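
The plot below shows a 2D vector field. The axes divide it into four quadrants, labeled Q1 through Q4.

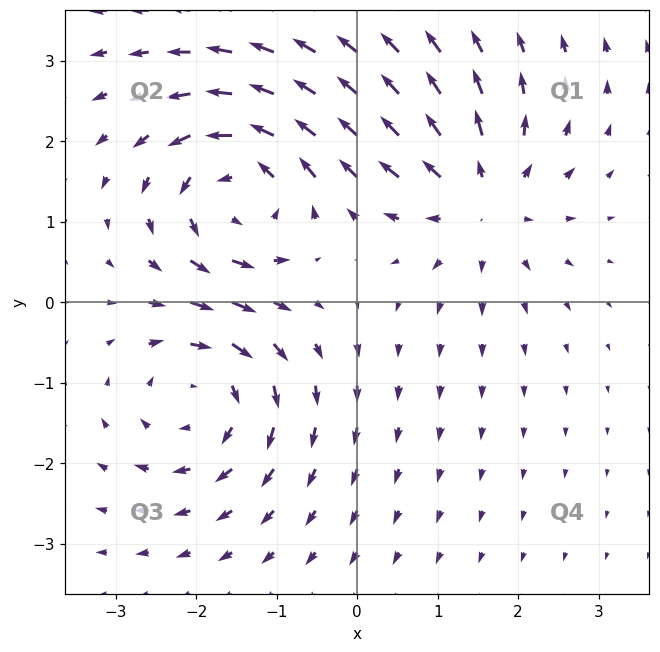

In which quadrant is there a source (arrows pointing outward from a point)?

Q1

The source sits at approximately (1.5, 1.3), which lies in quadrant Q1. The divergence there is about +4, positive as expected for a source.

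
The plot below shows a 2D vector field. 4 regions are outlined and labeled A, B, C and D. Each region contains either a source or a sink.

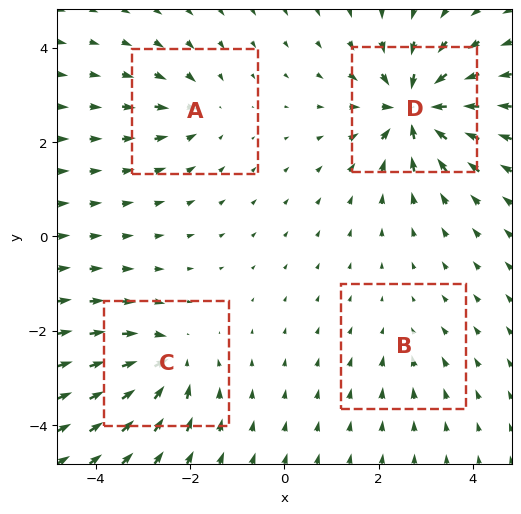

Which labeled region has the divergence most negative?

D

Divergence at each region's feature centre — A: about -4, B: about -2, C: about -6, D: about -9. Region D is most negative.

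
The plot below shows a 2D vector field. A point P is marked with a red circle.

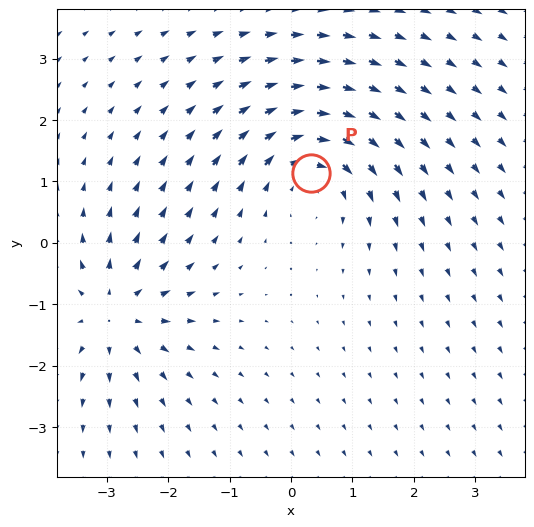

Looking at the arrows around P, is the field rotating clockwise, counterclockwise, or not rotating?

Near P at (0.3, 1.1) the arrows circulate clockwise. The curl (z-component) there is about -4; negative curl means clockwise rotation.

clockwise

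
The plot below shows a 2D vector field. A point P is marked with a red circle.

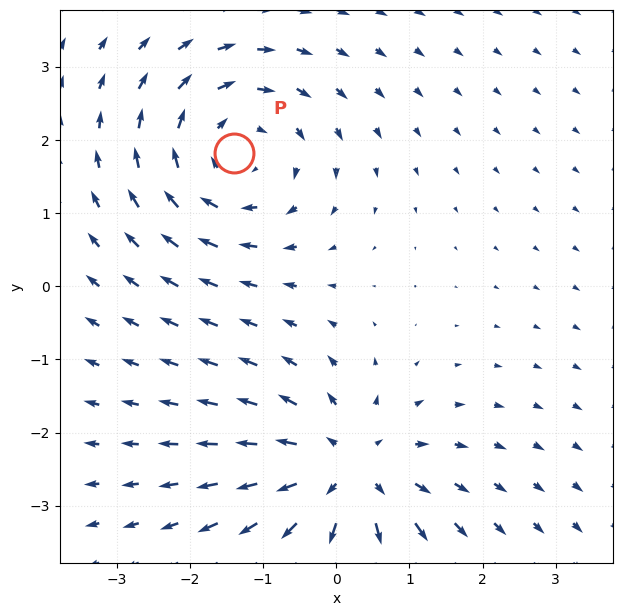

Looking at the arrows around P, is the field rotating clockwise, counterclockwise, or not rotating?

clockwise

Near P at (-1.4, 1.8) the arrows circulate clockwise. The curl (z-component) there is about -4; negative curl means clockwise rotation.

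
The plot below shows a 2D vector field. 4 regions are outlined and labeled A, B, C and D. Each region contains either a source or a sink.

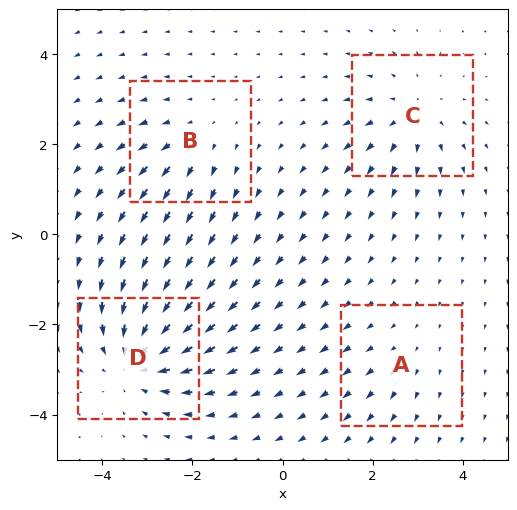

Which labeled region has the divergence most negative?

Divergence at each region's feature centre — A: about +2, B: about +3, C: about +4, D: about -6. Region D is most negative.

D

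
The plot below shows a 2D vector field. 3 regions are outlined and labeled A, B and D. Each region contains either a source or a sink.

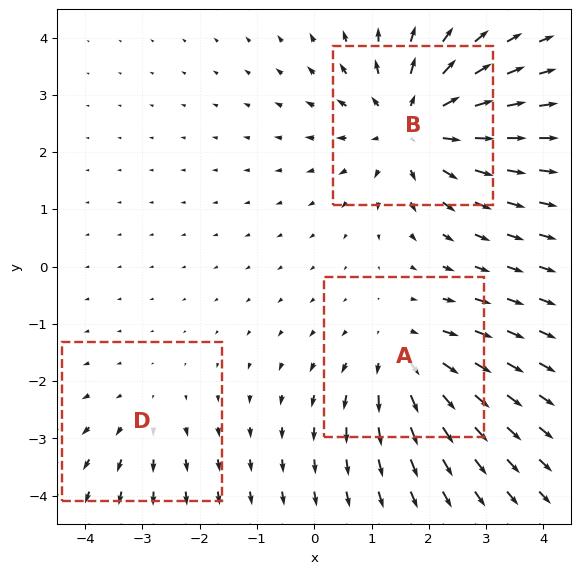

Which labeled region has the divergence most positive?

Divergence at each region's feature centre — A: about +3, B: about +4, D: about +2. Region B is most positive.

B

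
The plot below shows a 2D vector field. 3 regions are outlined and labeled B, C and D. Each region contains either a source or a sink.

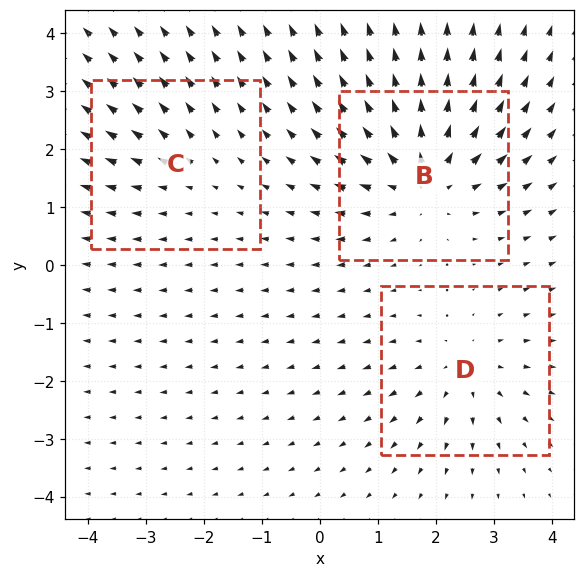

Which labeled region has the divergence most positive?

Divergence at each region's feature centre — B: about +4, C: about +2, D: about +3. Region B is most positive.

B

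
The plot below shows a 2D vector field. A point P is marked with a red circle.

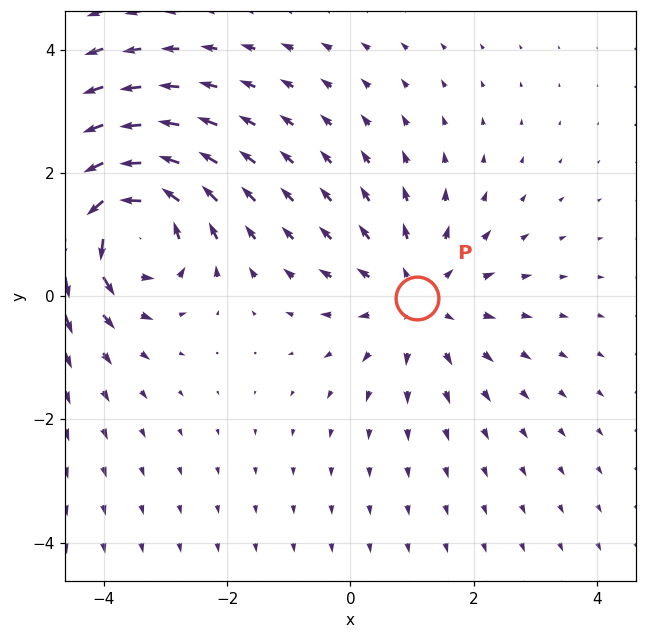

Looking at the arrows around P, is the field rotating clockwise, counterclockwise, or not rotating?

Near P at (1.1, -0.0) the arrows show no circulation. The curl there is ≈0.

not rotating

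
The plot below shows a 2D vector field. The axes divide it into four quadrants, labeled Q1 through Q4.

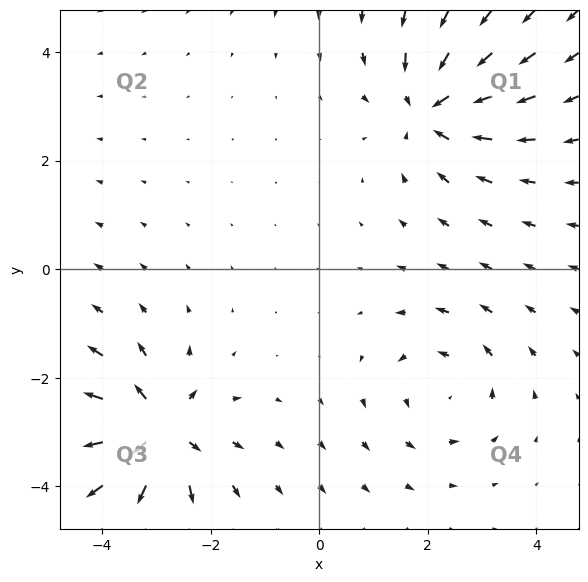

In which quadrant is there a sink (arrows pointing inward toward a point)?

Q1

The sink sits at approximately (2.1, 3.0), which lies in quadrant Q1. The divergence there is about -5, negative as expected for a sink.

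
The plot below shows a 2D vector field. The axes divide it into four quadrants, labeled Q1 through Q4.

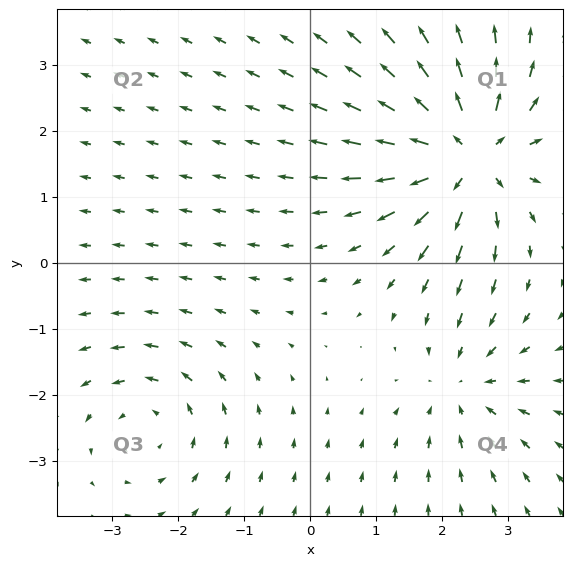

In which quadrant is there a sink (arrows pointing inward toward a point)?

The sink sits at approximately (2.3, -1.9), which lies in quadrant Q4. The divergence there is about -3, negative as expected for a sink.

Q4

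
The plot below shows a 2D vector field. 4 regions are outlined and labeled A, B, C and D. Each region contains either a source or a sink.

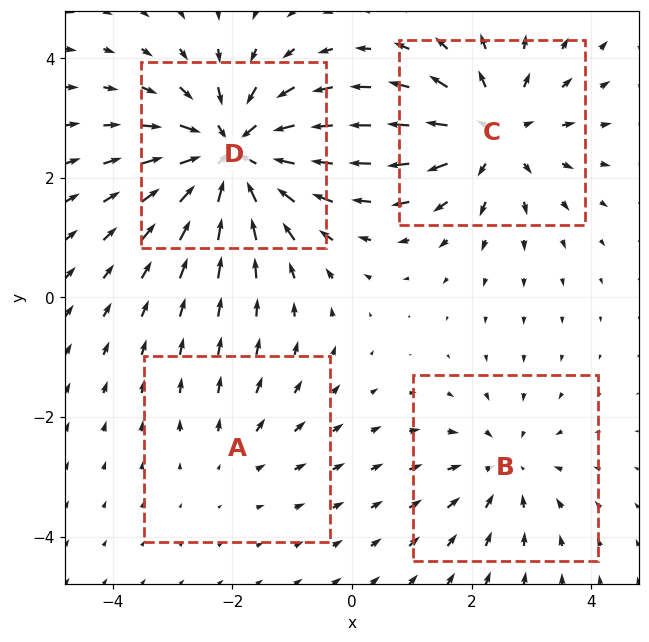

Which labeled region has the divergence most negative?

Divergence at each region's feature centre — A: about +2, B: about -3, C: about +5, D: about -7. Region D is most negative.

D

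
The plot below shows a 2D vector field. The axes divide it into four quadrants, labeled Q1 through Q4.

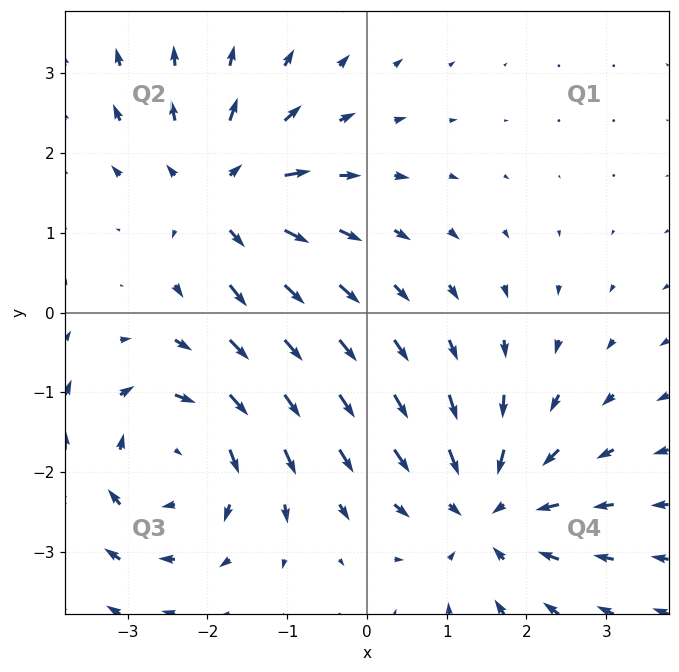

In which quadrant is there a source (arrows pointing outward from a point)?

Q2

The source sits at approximately (-1.8, 1.5), which lies in quadrant Q2. The divergence there is about +4, positive as expected for a source.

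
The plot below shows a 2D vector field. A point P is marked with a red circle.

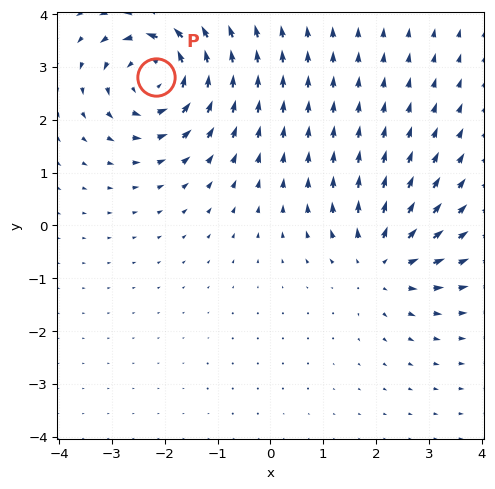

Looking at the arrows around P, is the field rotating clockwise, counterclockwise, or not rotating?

counterclockwise

Near P at (-2.2, 2.8) the arrows circulate counterclockwise. The curl (z-component) there is about +5; positive curl means counterclockwise rotation.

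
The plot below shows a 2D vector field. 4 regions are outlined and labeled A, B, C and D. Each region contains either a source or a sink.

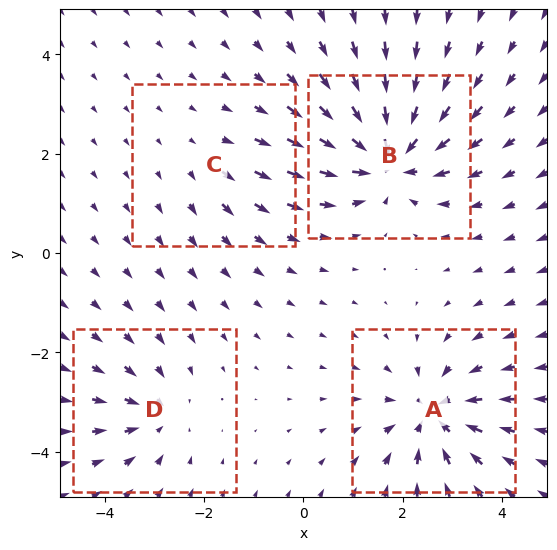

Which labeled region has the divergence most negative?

Divergence at each region's feature centre — A: about -6, B: about -7, C: about +2, D: about -4. Region B is most negative.

B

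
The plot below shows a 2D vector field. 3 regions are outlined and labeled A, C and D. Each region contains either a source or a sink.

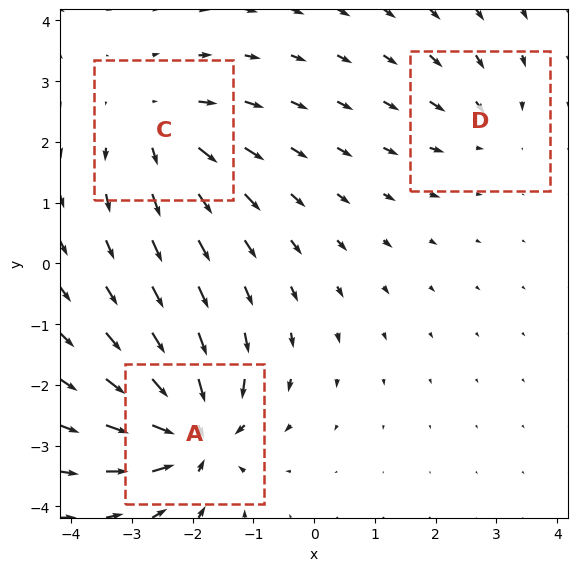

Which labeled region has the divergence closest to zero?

Divergence at each region's feature centre — A: about -6, C: about +4, D: about -2. Region D is closest to zero.

D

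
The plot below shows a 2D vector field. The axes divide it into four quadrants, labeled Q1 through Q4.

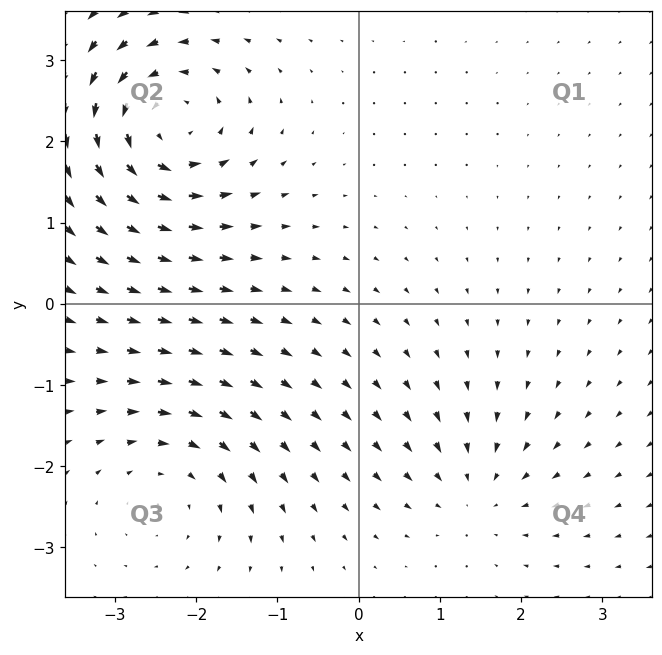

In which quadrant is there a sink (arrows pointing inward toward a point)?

Q4

The sink sits at approximately (1.4, -2.3), which lies in quadrant Q4. The divergence there is about -3, negative as expected for a sink.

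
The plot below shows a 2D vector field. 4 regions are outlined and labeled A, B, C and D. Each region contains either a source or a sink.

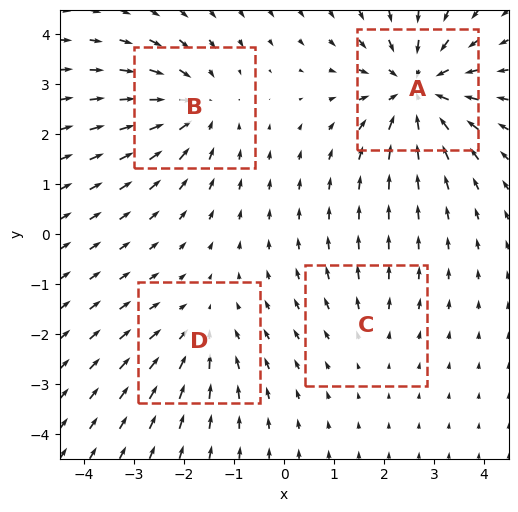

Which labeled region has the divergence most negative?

A

Divergence at each region's feature centre — A: about -6, B: about -4, C: about +2, D: about -3. Region A is most negative.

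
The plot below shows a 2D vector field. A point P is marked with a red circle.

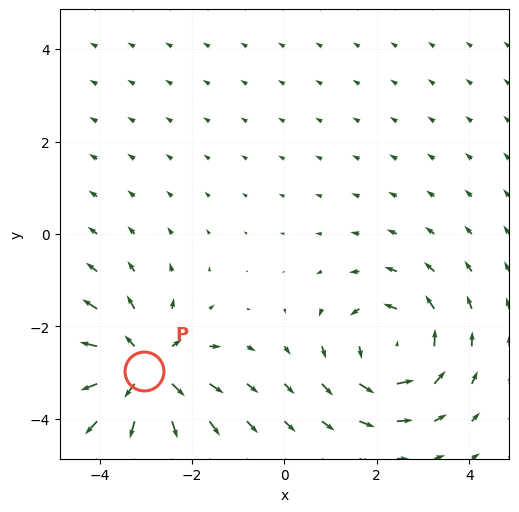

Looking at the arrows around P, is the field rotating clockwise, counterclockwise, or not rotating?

not rotating

Near P at (-3.0, -3.0) the arrows show no circulation. The curl there is ≈0.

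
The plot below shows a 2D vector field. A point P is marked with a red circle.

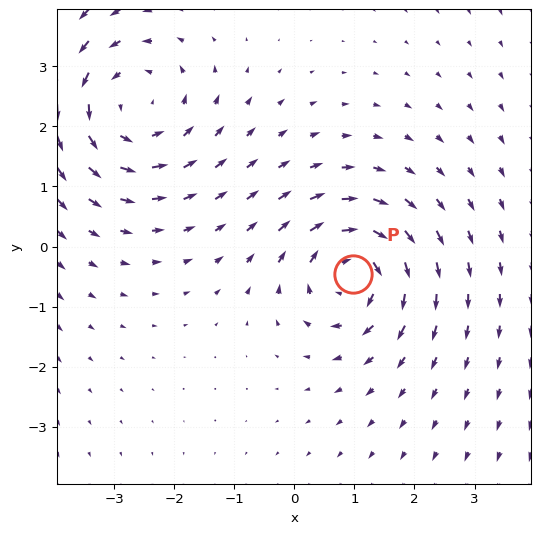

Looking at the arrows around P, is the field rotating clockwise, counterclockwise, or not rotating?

Near P at (1.0, -0.4) the arrows circulate clockwise. The curl (z-component) there is about -4; negative curl means clockwise rotation.

clockwise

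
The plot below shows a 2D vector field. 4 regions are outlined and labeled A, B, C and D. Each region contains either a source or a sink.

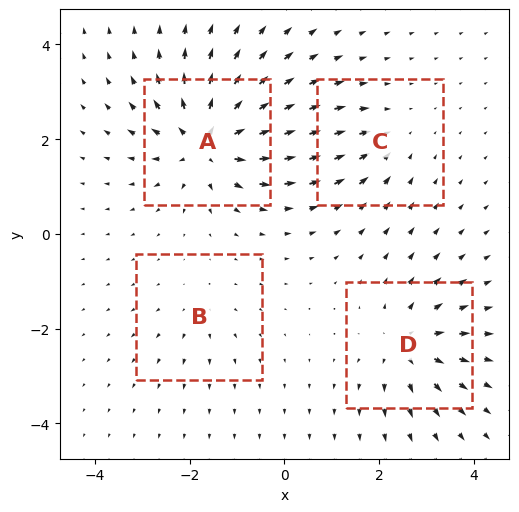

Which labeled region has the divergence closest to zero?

Divergence at each region's feature centre — A: about +8, B: about +2, C: about -3, D: about +5. Region B is closest to zero.

B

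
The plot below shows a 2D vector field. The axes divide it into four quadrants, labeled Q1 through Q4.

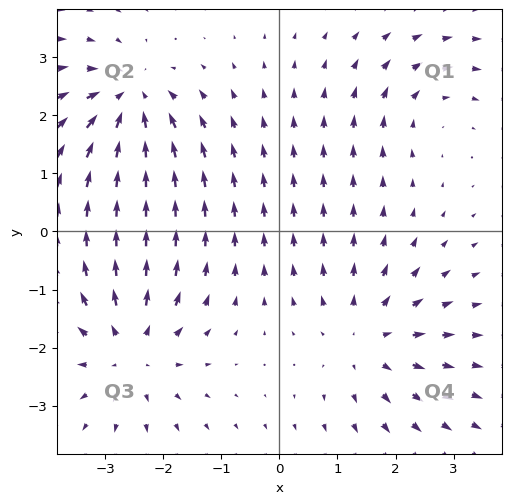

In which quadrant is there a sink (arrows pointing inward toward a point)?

The sink sits at approximately (-2.6, 2.2), which lies in quadrant Q2. The divergence there is about -6, negative as expected for a sink.

Q2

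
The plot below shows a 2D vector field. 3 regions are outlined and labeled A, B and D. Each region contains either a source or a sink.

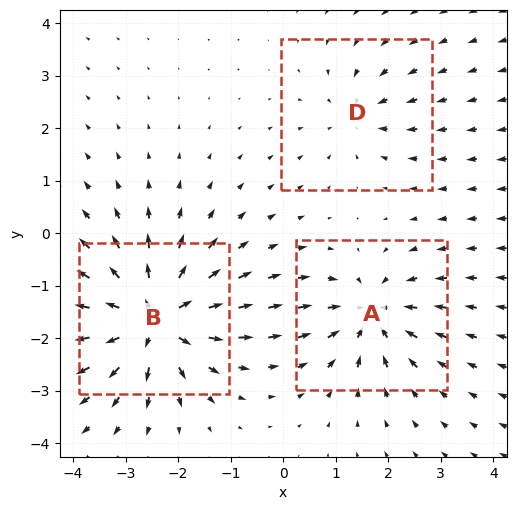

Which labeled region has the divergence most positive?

B

Divergence at each region's feature centre — A: about -4, B: about +6, D: about -3. Region B is most positive.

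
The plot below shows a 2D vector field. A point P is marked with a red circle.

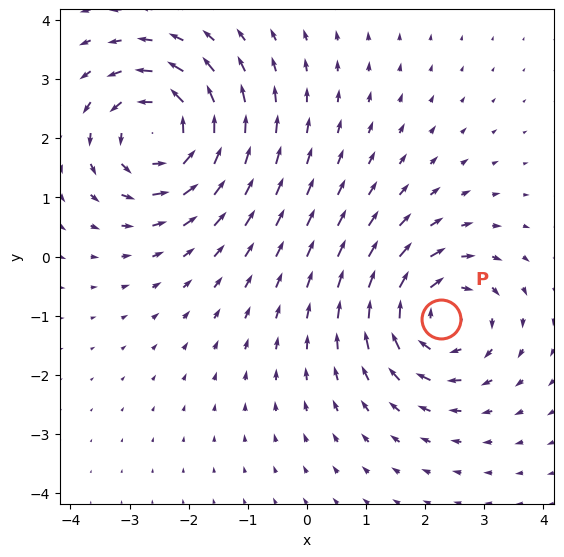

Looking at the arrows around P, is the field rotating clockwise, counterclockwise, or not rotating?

clockwise

Near P at (2.3, -1.1) the arrows circulate clockwise. The curl (z-component) there is about -5; negative curl means clockwise rotation.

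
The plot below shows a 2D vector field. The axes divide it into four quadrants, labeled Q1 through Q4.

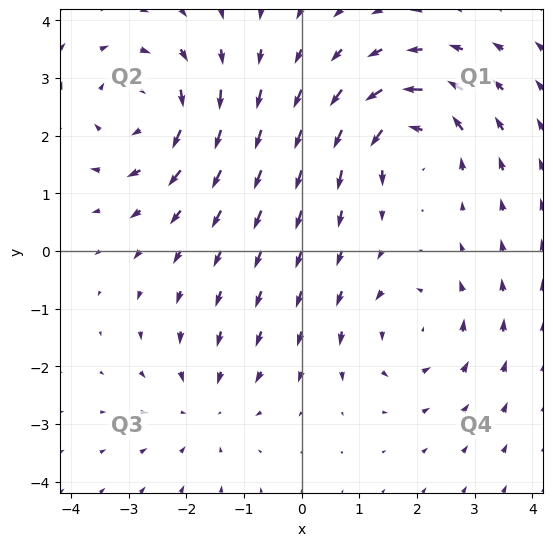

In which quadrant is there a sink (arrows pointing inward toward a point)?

The sink sits at approximately (-1.7, -2.7), which lies in quadrant Q3. The divergence there is about -3, negative as expected for a sink.

Q3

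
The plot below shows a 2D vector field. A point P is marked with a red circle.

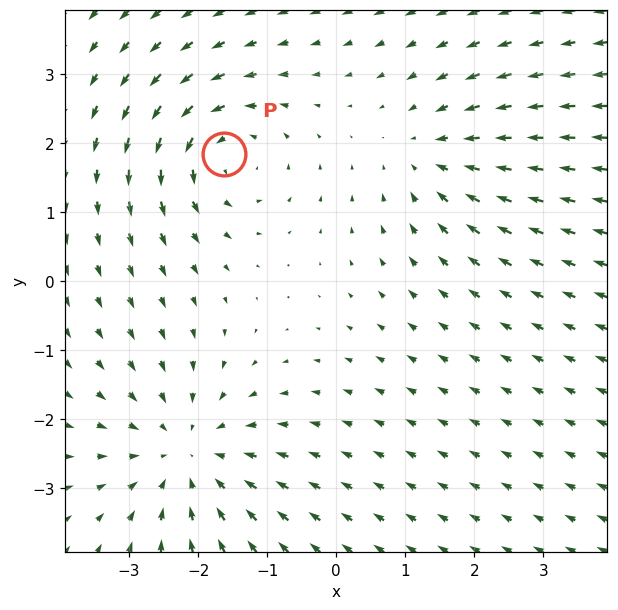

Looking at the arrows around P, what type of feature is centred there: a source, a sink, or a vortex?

vortex

At P (-1.6, 1.8) the arrows circulate counterclockwise. Divergence ≈0, curl about +5 — near-zero divergence with nonzero curl is a vortex.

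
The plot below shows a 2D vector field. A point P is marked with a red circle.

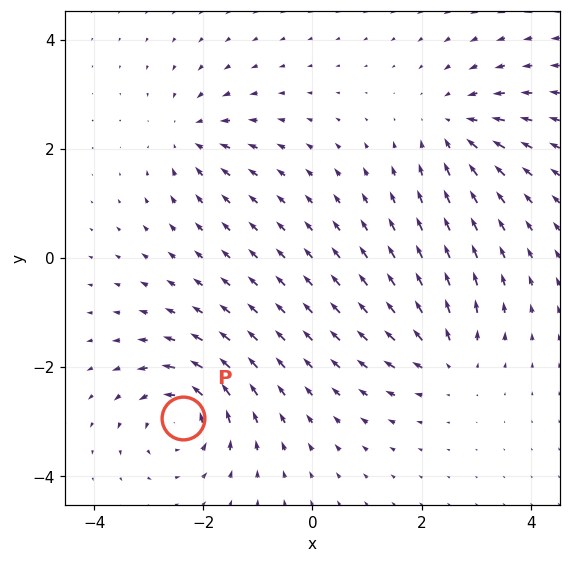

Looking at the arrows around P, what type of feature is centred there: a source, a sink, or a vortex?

vortex

At P (-2.4, -2.9) the arrows circulate counterclockwise. Divergence ≈0, curl about +7 — near-zero divergence with nonzero curl is a vortex.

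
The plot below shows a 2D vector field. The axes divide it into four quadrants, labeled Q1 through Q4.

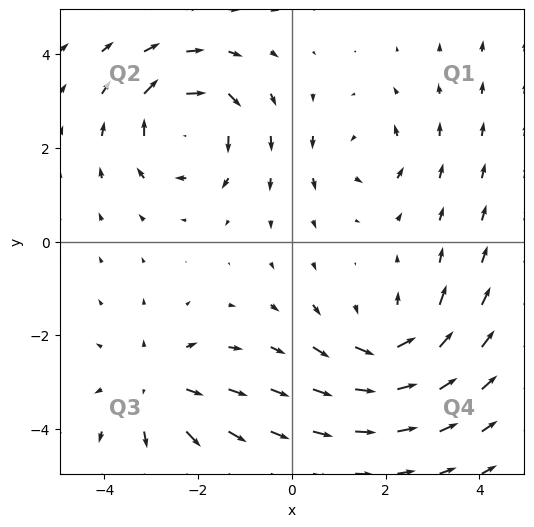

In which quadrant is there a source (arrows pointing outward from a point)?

Q3

The source sits at approximately (-2.9, -3.1), which lies in quadrant Q3. The divergence there is about +4, positive as expected for a source.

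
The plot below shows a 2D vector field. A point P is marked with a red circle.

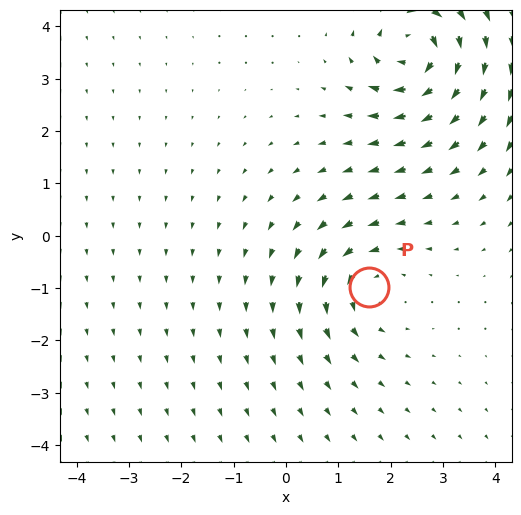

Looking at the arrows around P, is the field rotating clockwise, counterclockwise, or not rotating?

Near P at (1.6, -1.0) the arrows circulate counterclockwise. The curl (z-component) there is about +3; positive curl means counterclockwise rotation.

counterclockwise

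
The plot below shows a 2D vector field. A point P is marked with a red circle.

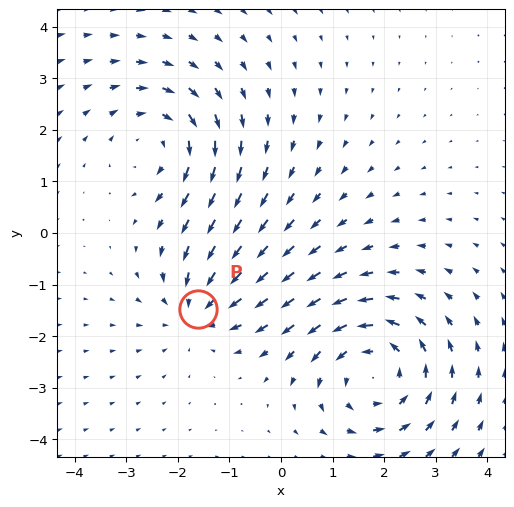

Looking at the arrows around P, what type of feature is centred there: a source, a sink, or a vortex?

At P (-1.6, -1.5) the arrows converge inward. Divergence about -3, curl ≈0 — negative divergence with near-zero curl is a sink.

sink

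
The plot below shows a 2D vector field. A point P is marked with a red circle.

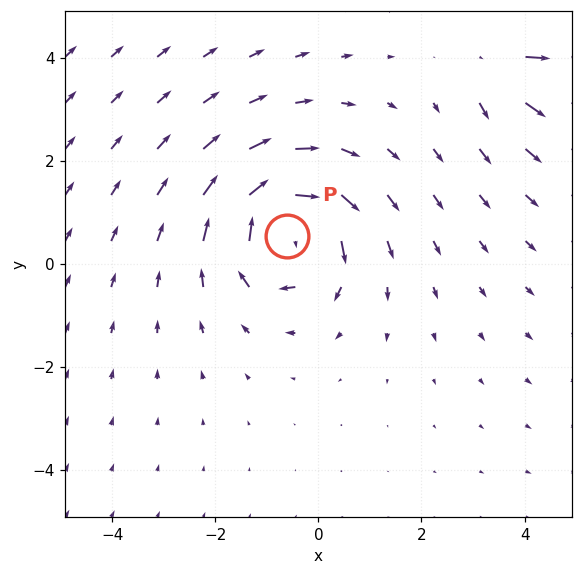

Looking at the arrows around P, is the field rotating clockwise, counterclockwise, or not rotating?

Near P at (-0.6, 0.5) the arrows circulate clockwise. The curl (z-component) there is about -5; negative curl means clockwise rotation.

clockwise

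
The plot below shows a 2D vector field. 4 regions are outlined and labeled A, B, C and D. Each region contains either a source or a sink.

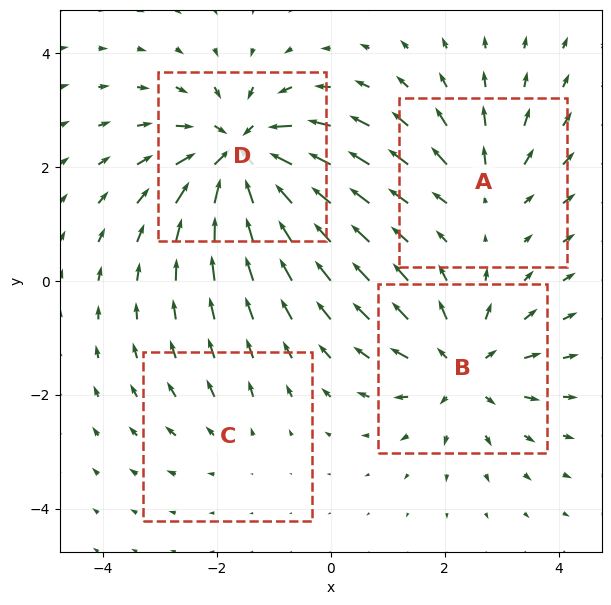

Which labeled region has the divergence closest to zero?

C

Divergence at each region's feature centre — A: about +3, B: about +5, C: about +2, D: about -7. Region C is closest to zero.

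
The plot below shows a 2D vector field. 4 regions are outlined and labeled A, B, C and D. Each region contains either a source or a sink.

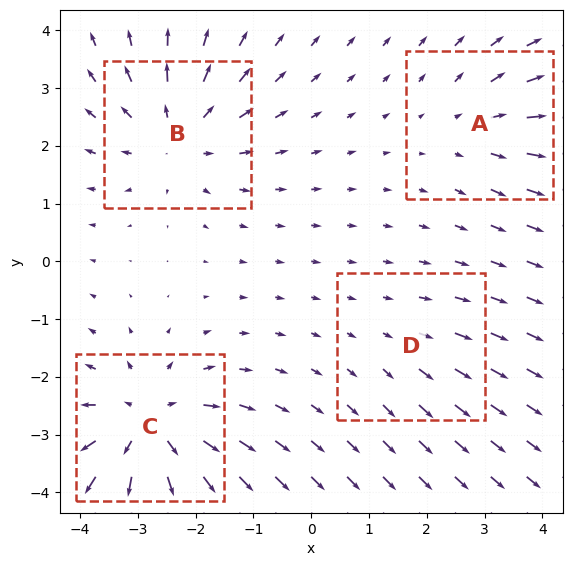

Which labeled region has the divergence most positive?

Divergence at each region's feature centre — A: about +3, B: about +5, C: about +7, D: about +2. Region C is most positive.

C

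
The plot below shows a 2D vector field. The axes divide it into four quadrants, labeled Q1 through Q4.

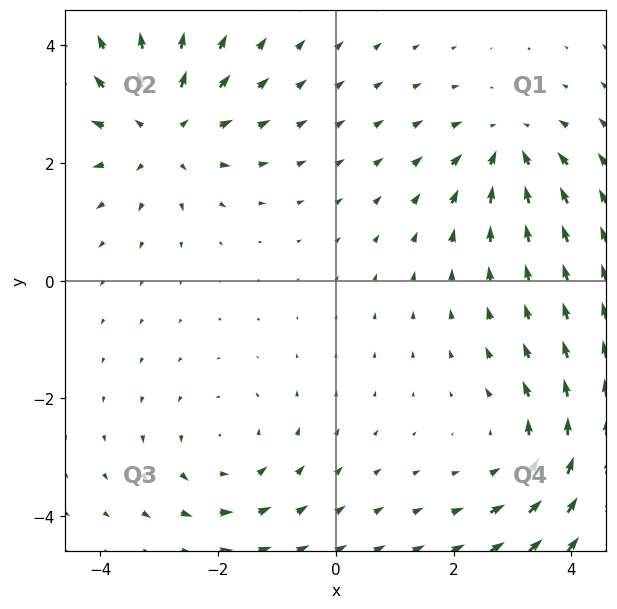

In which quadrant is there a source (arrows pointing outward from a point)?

Q2

The source sits at approximately (-2.9, 2.5), which lies in quadrant Q2. The divergence there is about +4, positive as expected for a source.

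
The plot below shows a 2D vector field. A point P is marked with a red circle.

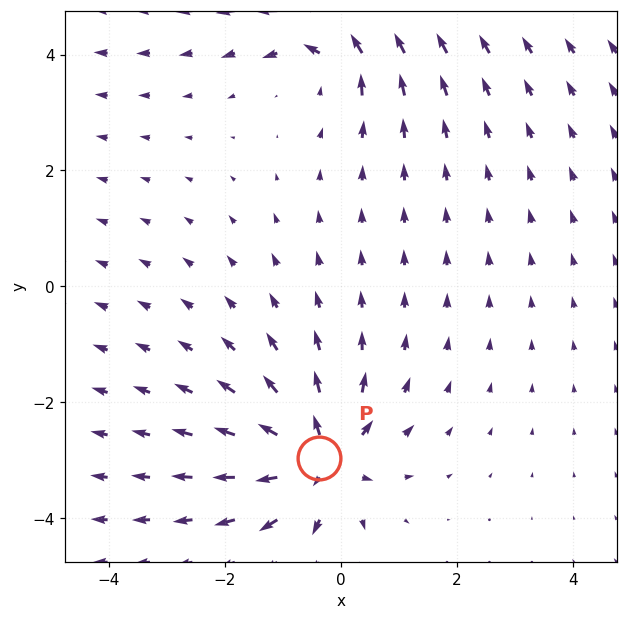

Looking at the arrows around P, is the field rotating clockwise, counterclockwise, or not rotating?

not rotating

Near P at (-0.4, -3.0) the arrows show no circulation. The curl there is ≈0.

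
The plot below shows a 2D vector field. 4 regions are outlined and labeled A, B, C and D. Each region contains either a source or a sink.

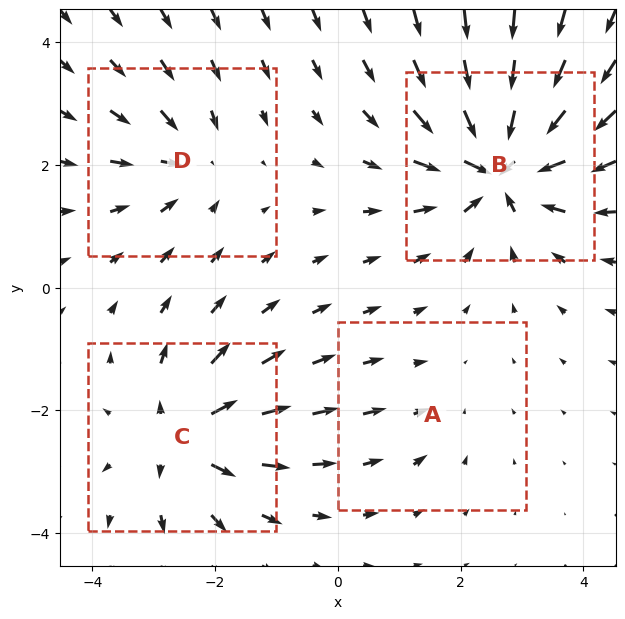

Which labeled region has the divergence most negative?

Divergence at each region's feature centre — A: about -2, B: about -8, C: about +5, D: about -4. Region B is most negative.

B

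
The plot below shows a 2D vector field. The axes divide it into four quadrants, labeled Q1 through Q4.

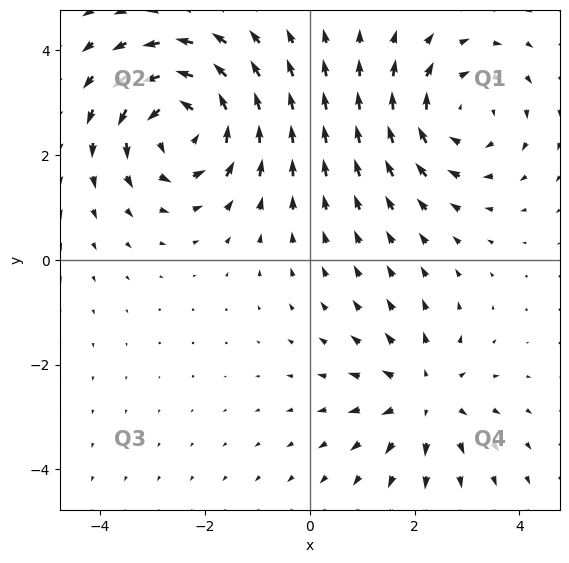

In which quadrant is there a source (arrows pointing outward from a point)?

Q4

The source sits at approximately (2.2, -2.6), which lies in quadrant Q4. The divergence there is about +3, positive as expected for a source.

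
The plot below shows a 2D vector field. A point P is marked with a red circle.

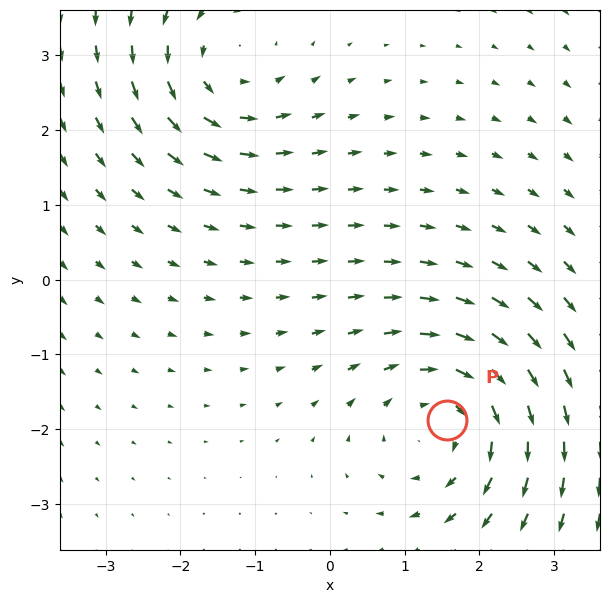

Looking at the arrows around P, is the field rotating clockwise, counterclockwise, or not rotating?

clockwise

Near P at (1.6, -1.9) the arrows circulate clockwise. The curl (z-component) there is about -3; negative curl means clockwise rotation.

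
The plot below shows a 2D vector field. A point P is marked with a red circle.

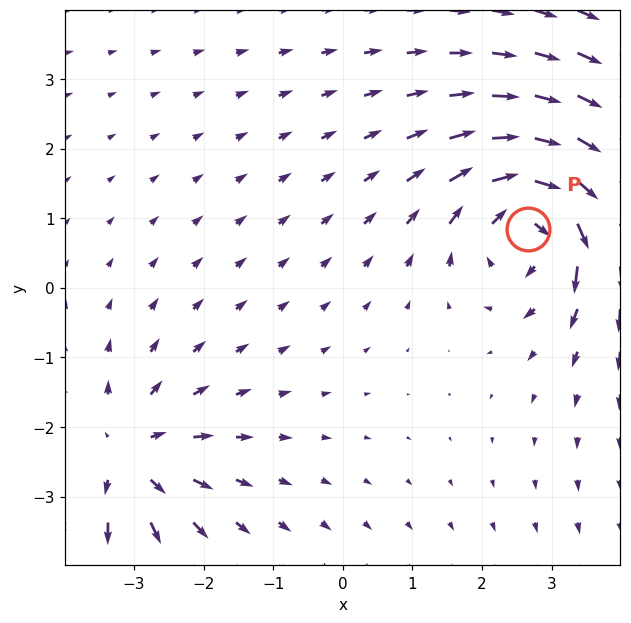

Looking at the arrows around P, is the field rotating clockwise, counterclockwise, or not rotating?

clockwise

Near P at (2.7, 0.8) the arrows circulate clockwise. The curl (z-component) there is about -5; negative curl means clockwise rotation.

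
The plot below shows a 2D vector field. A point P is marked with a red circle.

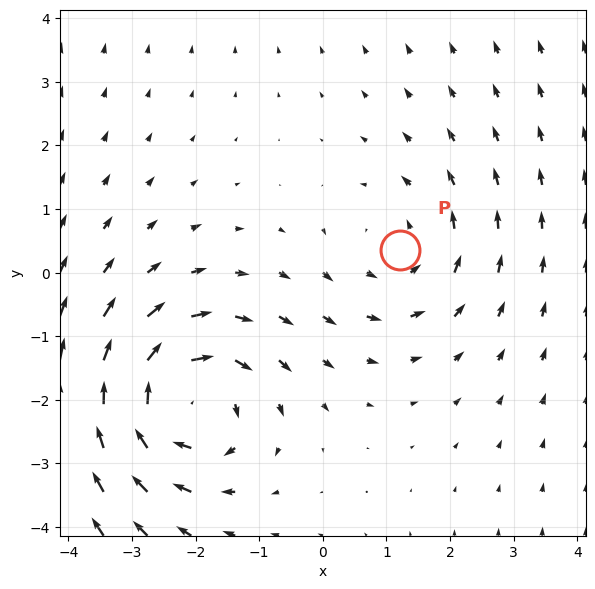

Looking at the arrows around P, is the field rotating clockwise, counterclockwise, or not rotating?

counterclockwise

Near P at (1.2, 0.4) the arrows circulate counterclockwise. The curl (z-component) there is about +2; positive curl means counterclockwise rotation.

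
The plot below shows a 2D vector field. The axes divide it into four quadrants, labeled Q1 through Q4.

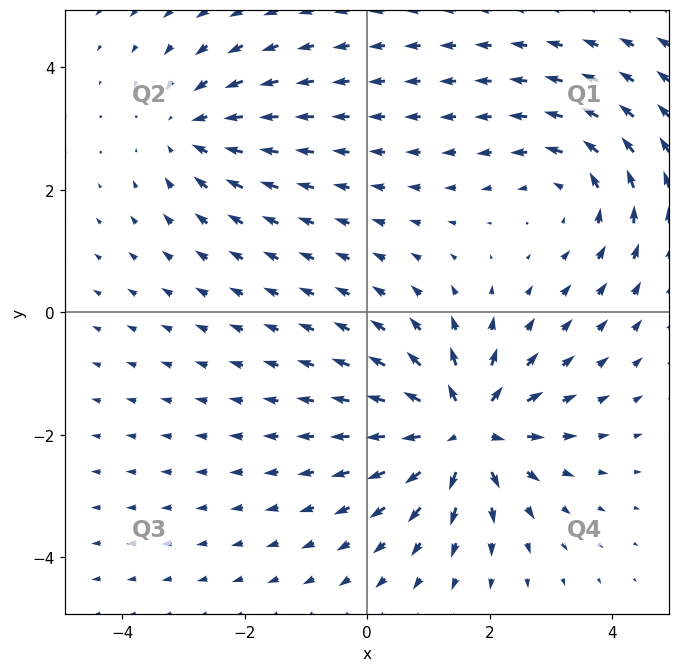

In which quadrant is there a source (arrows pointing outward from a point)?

Q4

The source sits at approximately (1.6, -1.9), which lies in quadrant Q4. The divergence there is about +6, positive as expected for a source.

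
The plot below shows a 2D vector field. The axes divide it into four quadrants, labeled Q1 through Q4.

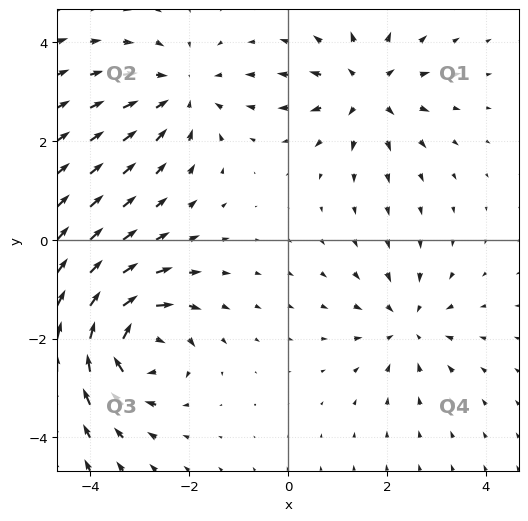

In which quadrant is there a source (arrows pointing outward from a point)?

The source sits at approximately (1.6, 3.0), which lies in quadrant Q1. The divergence there is about +4, positive as expected for a source.

Q1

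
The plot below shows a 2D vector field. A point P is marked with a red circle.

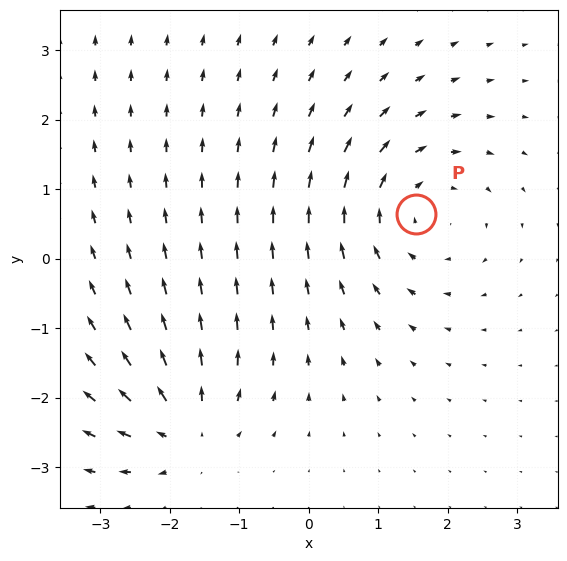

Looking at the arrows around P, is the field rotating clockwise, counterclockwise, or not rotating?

clockwise

Near P at (1.5, 0.6) the arrows circulate clockwise. The curl (z-component) there is about -4; negative curl means clockwise rotation.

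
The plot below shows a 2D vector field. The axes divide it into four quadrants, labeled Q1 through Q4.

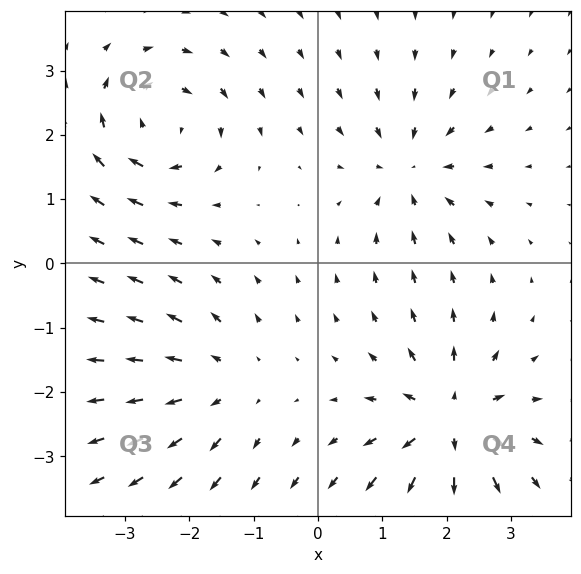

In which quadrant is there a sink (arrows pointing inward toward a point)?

The sink sits at approximately (1.4, 1.5), which lies in quadrant Q1. The divergence there is about -4, negative as expected for a sink.

Q1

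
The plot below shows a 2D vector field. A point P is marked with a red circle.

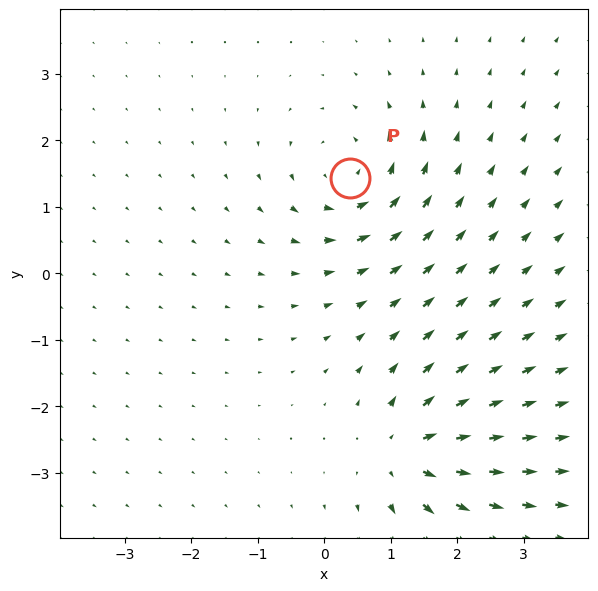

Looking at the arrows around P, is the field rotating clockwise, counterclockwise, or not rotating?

Near P at (0.4, 1.4) the arrows circulate counterclockwise. The curl (z-component) there is about +5; positive curl means counterclockwise rotation.

counterclockwise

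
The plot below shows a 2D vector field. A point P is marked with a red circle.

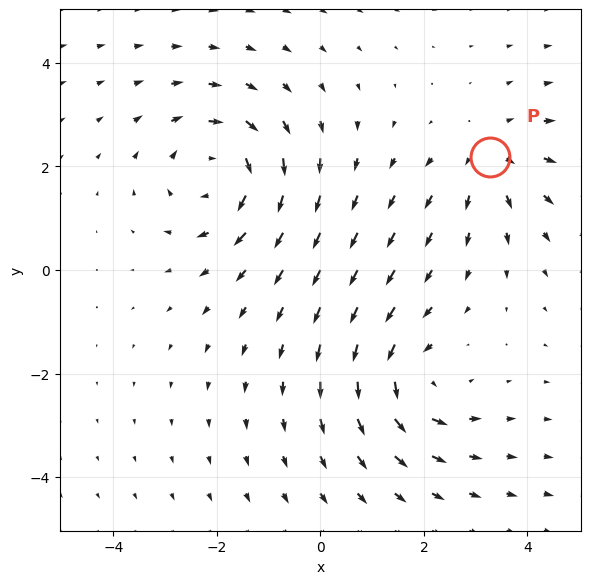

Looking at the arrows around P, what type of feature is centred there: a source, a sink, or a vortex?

source

At P (3.3, 2.2) the arrows spread outward. Divergence about +3, curl ≈0 — positive divergence with near-zero curl is a source.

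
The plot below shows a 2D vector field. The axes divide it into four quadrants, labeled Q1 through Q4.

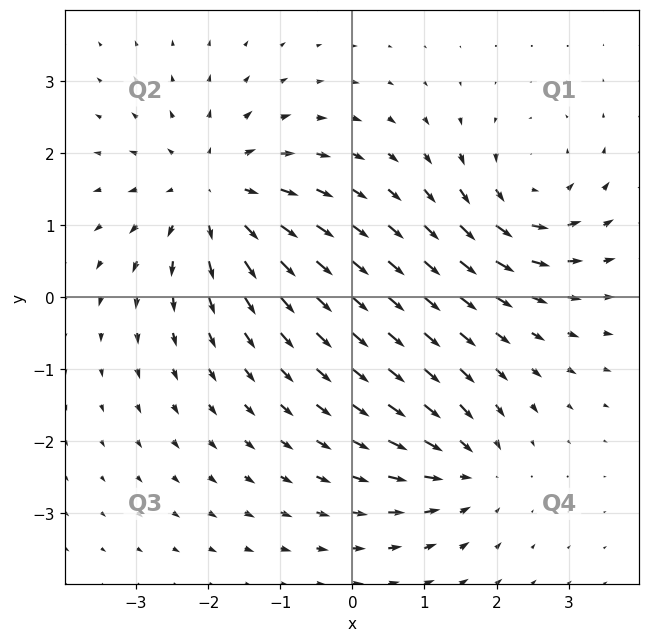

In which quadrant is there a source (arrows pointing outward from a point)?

The source sits at approximately (-1.9, 1.4), which lies in quadrant Q2. The divergence there is about +5, positive as expected for a source.

Q2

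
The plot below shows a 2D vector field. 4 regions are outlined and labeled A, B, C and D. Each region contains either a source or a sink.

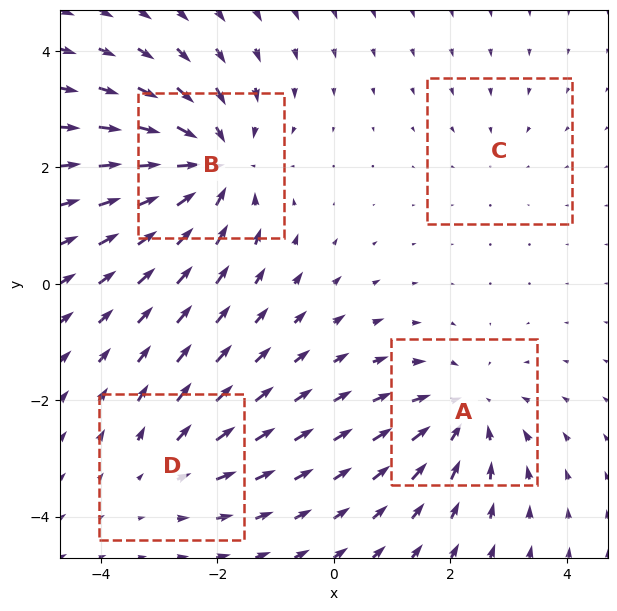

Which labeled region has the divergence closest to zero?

Divergence at each region's feature centre — A: about -5, B: about -6, C: about -2, D: about +3. Region C is closest to zero.

C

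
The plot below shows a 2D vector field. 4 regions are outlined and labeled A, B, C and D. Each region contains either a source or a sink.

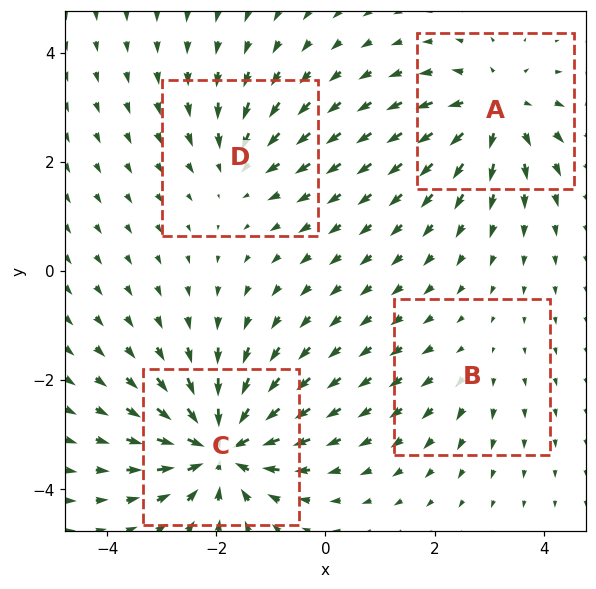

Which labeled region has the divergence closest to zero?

B

Divergence at each region's feature centre — A: about +5, B: about +2, C: about -8, D: about -4. Region B is closest to zero.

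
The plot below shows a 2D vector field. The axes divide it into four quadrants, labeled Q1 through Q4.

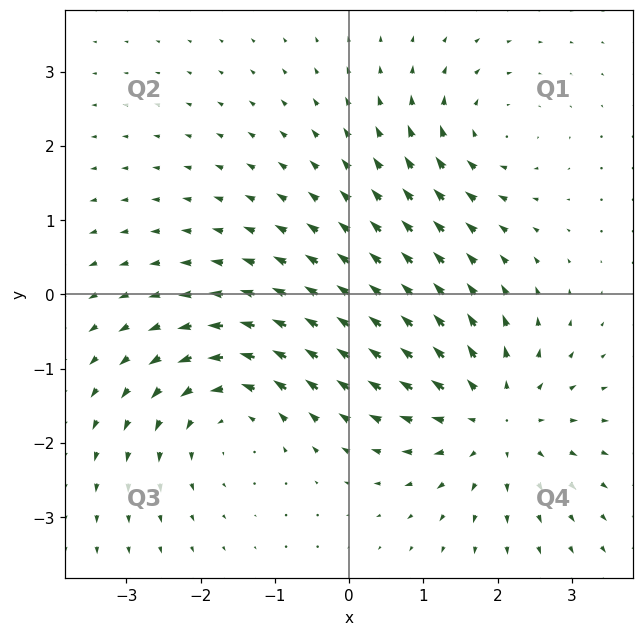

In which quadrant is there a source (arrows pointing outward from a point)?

The source sits at approximately (2.0, -1.7), which lies in quadrant Q4. The divergence there is about +5, positive as expected for a source.

Q4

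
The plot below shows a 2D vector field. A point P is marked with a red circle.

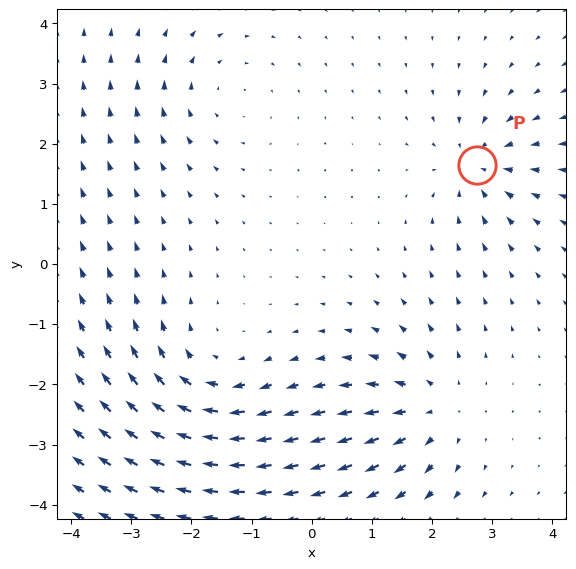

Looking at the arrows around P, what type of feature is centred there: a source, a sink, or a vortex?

At P (2.7, 1.7) the arrows converge inward. Divergence about -5, curl ≈0 — negative divergence with near-zero curl is a sink.

sink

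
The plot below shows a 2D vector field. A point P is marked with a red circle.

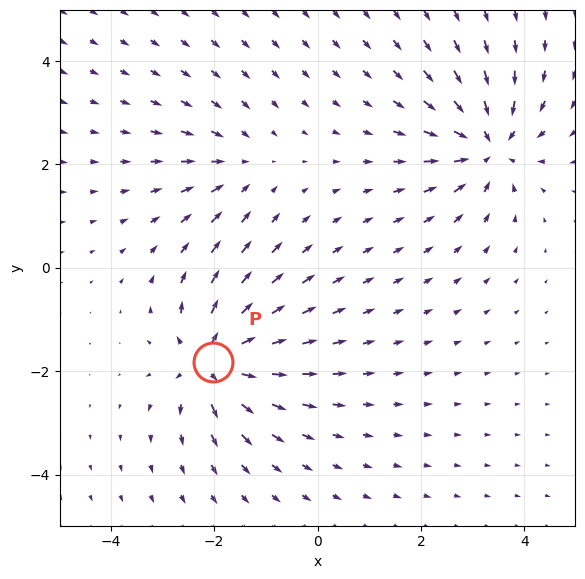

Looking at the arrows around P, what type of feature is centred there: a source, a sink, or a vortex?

At P (-2.0, -1.8) the arrows spread outward. Divergence about +6, curl ≈0 — positive divergence with near-zero curl is a source.

source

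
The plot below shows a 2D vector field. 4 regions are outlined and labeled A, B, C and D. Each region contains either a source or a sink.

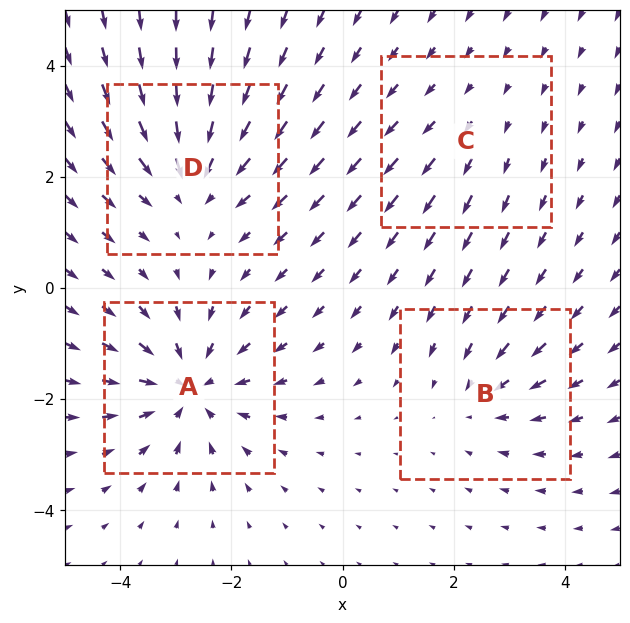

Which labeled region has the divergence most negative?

A

Divergence at each region's feature centre — A: about -6, B: about -3, C: about +2, D: about -4. Region A is most negative.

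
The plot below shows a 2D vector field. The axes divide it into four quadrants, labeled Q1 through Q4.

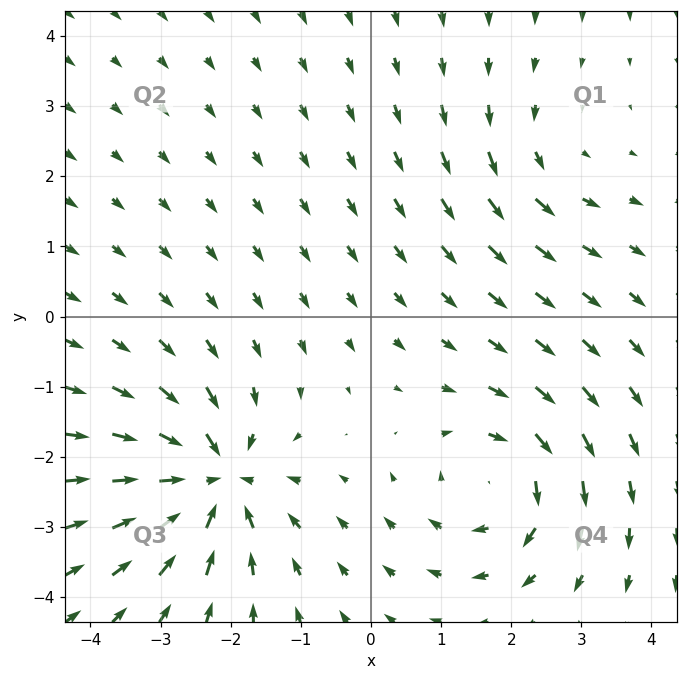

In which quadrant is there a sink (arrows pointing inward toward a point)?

Q3

The sink sits at approximately (-2.2, -2.3), which lies in quadrant Q3. The divergence there is about -6, negative as expected for a sink.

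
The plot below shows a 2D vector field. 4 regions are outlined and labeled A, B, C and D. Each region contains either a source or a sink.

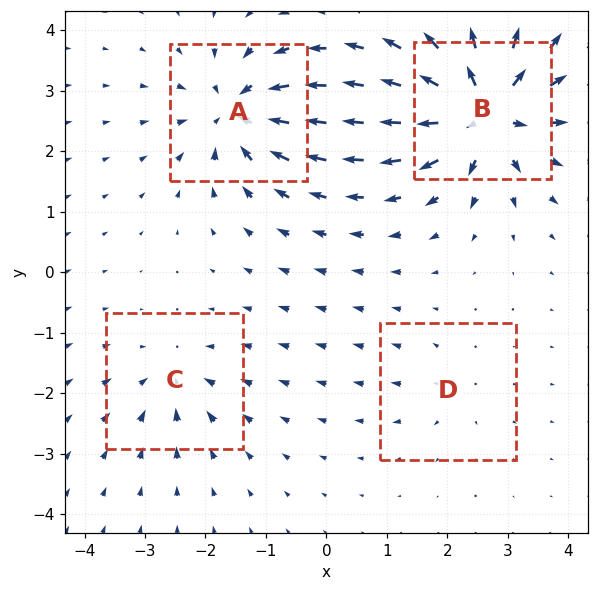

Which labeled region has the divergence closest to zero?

D

Divergence at each region's feature centre — A: about -7, B: about +9, C: about -4, D: about +2. Region D is closest to zero.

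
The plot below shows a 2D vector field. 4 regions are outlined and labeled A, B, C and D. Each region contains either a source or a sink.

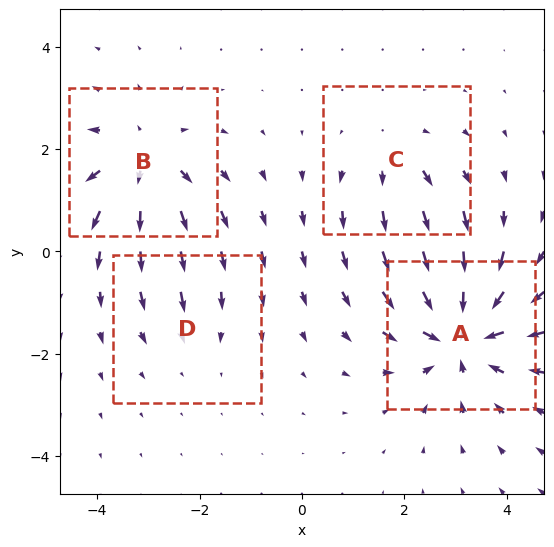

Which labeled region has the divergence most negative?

Divergence at each region's feature centre — A: about -7, B: about +5, C: about +3, D: about -2. Region A is most negative.

A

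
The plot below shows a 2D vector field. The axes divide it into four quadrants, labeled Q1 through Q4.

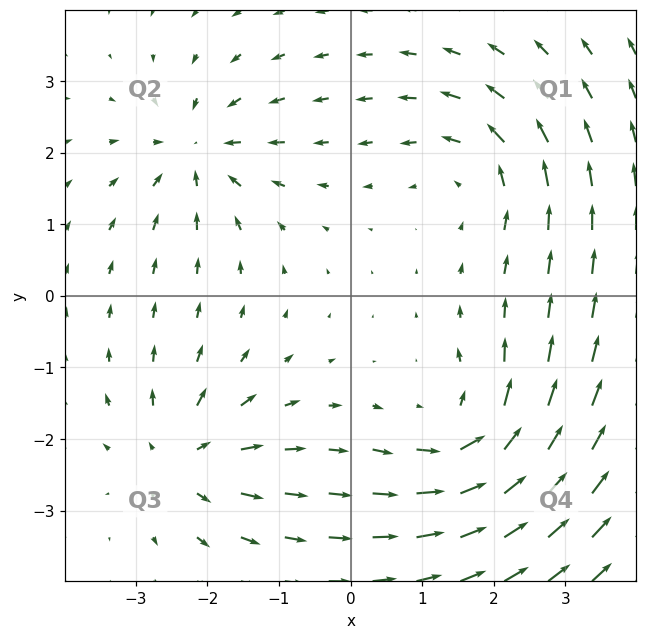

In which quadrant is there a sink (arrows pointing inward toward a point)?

Q2

The sink sits at approximately (-2.1, 2.0), which lies in quadrant Q2. The divergence there is about -5, negative as expected for a sink.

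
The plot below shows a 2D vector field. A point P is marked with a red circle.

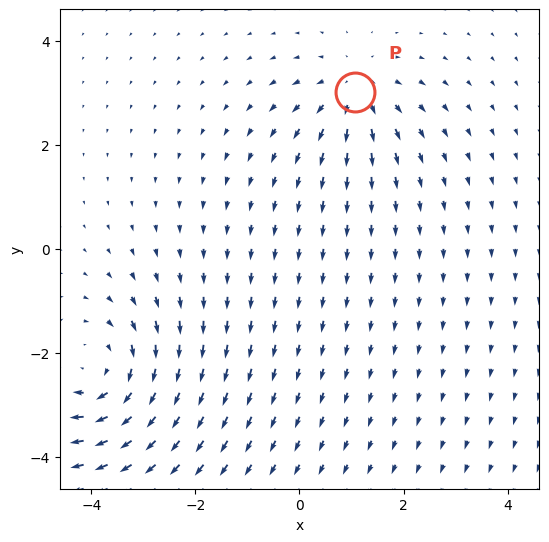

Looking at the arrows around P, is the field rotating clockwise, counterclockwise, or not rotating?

Near P at (1.1, 3.0) the arrows show no circulation. The curl there is ≈0.

not rotating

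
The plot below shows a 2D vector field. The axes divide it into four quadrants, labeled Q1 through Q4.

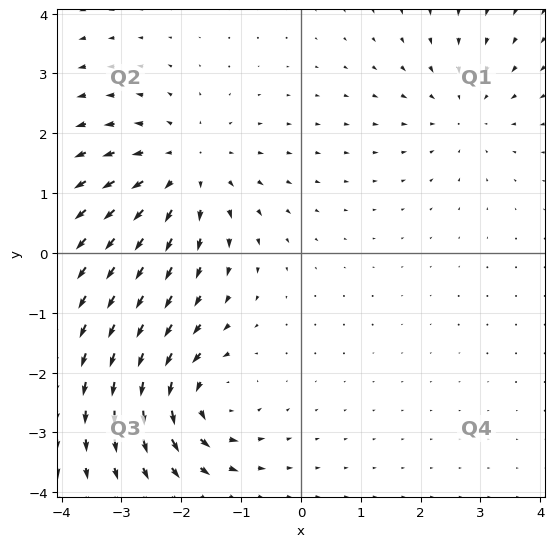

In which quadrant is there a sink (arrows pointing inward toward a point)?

Q1

The sink sits at approximately (2.7, 2.4), which lies in quadrant Q1. The divergence there is about -3, negative as expected for a sink.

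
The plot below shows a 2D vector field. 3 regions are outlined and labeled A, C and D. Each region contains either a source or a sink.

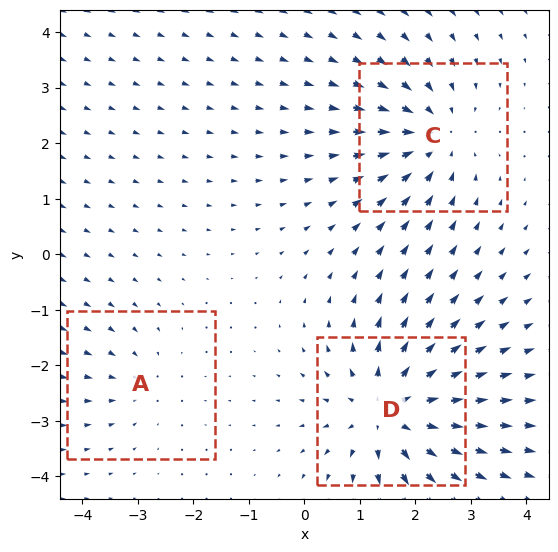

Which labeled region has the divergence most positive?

Divergence at each region's feature centre — A: about -2, C: about -3, D: about +4. Region D is most positive.

D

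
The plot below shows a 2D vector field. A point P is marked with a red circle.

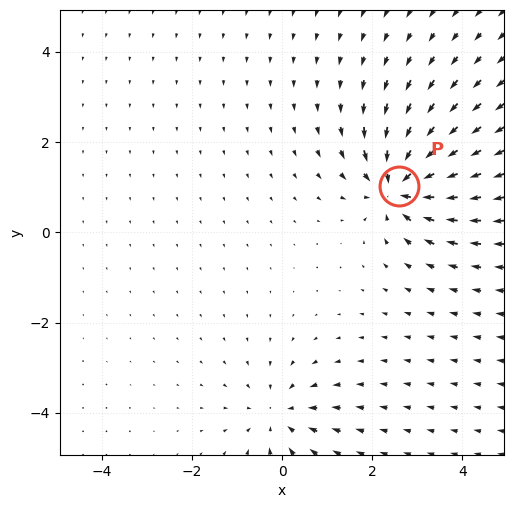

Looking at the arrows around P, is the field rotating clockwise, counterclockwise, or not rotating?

not rotating

Near P at (2.6, 1.0) the arrows show no circulation. The curl there is ≈0.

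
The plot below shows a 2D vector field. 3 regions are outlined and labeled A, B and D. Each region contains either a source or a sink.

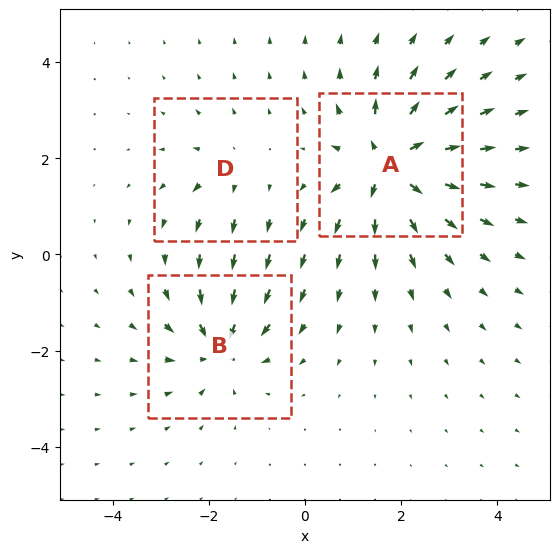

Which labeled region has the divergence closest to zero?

Divergence at each region's feature centre — A: about +5, B: about -4, D: about +2. Region D is closest to zero.

D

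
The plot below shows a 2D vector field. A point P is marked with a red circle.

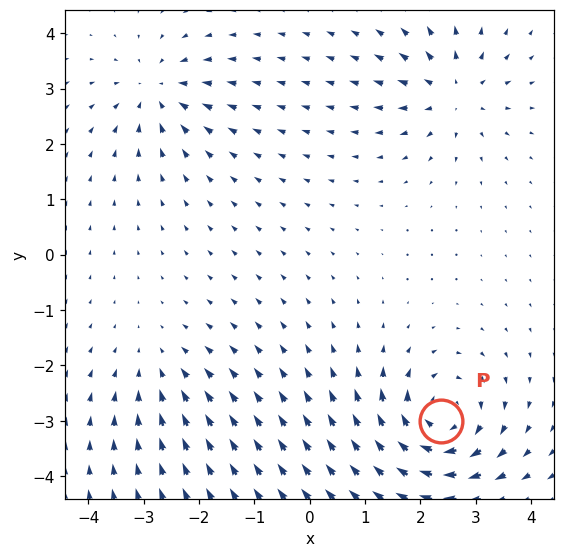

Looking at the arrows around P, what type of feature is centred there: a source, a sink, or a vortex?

At P (2.4, -3.0) the arrows circulate clockwise. Divergence ≈0, curl about -6 — near-zero divergence with nonzero curl is a vortex.

vortex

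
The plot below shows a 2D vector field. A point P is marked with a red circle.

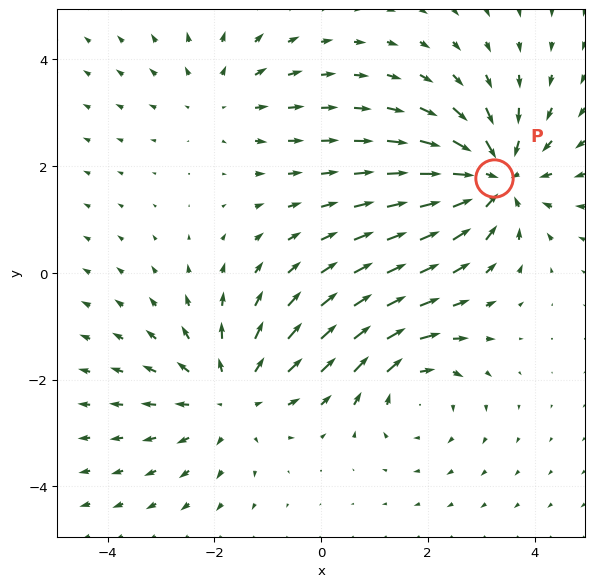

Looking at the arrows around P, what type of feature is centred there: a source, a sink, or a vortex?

sink

At P (3.2, 1.8) the arrows converge inward. Divergence about -5, curl ≈0 — negative divergence with near-zero curl is a sink.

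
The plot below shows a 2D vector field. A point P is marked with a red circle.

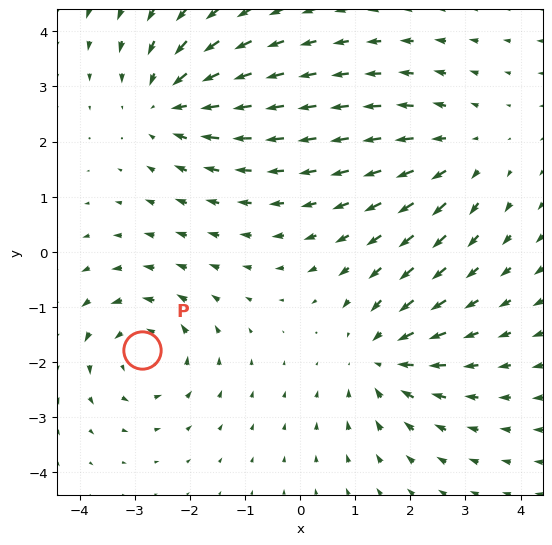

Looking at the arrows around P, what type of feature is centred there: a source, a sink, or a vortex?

At P (-2.9, -1.8) the arrows circulate counterclockwise. Divergence ≈0, curl about +5 — near-zero divergence with nonzero curl is a vortex.

vortex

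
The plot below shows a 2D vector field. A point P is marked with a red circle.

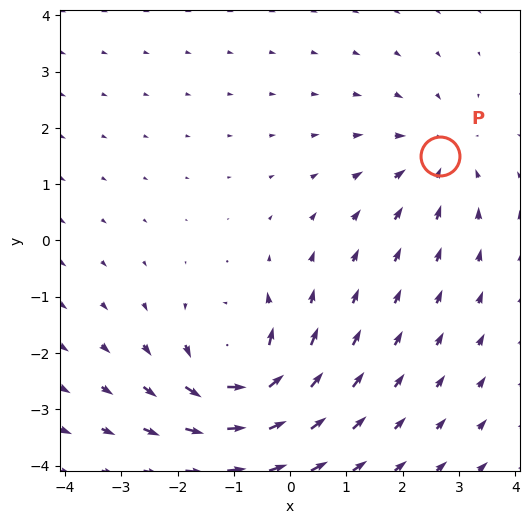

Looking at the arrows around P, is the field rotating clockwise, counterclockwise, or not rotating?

not rotating

Near P at (2.7, 1.5) the arrows show no circulation. The curl there is ≈0.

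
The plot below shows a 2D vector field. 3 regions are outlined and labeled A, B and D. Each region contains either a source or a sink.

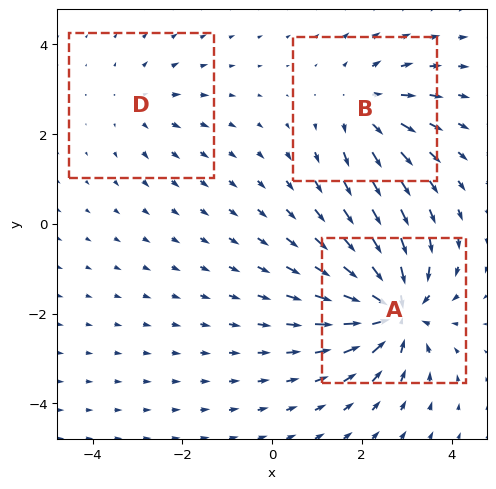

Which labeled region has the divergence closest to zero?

D

Divergence at each region's feature centre — A: about -6, B: about +3, D: about +2. Region D is closest to zero.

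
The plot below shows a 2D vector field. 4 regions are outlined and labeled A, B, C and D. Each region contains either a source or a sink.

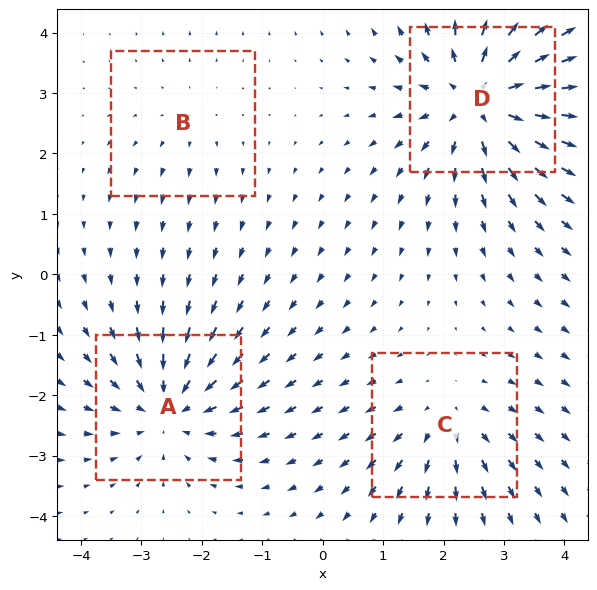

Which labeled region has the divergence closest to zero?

Divergence at each region's feature centre — A: about -5, B: about +2, C: about +3, D: about +7. Region B is closest to zero.

B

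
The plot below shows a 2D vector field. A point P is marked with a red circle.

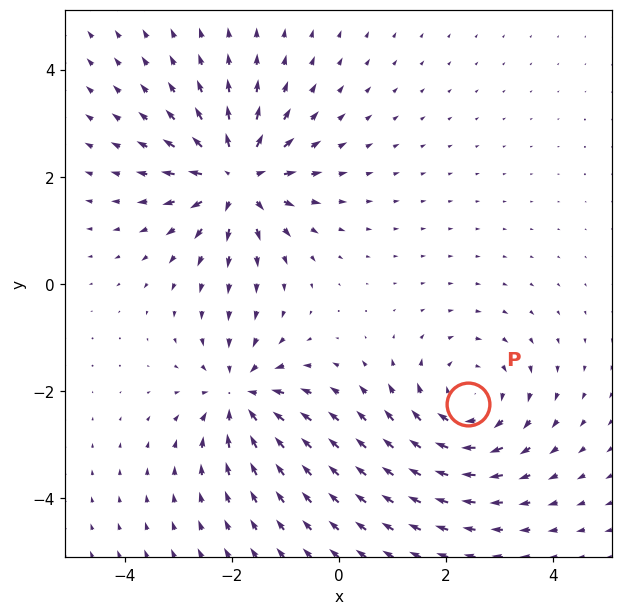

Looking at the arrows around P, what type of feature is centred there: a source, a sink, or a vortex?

vortex

At P (2.4, -2.2) the arrows circulate clockwise. Divergence ≈0, curl about -3 — near-zero divergence with nonzero curl is a vortex.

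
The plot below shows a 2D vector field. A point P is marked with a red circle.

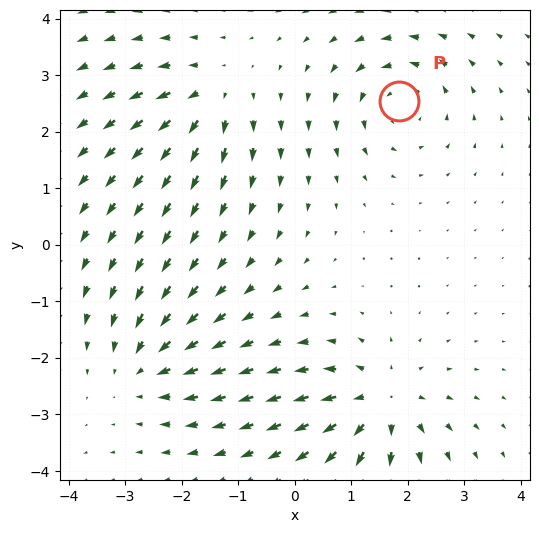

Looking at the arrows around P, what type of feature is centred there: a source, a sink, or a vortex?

At P (1.8, 2.5) the arrows circulate counterclockwise. Divergence ≈0, curl about +4 — near-zero divergence with nonzero curl is a vortex.

vortex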